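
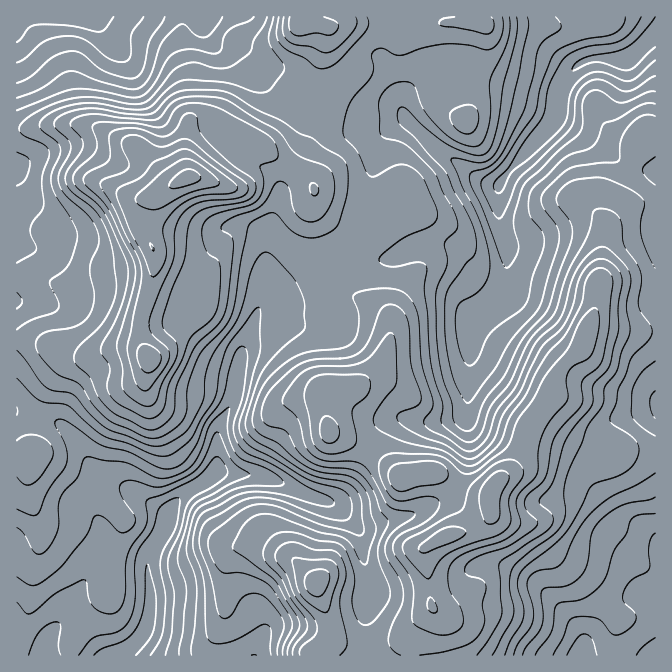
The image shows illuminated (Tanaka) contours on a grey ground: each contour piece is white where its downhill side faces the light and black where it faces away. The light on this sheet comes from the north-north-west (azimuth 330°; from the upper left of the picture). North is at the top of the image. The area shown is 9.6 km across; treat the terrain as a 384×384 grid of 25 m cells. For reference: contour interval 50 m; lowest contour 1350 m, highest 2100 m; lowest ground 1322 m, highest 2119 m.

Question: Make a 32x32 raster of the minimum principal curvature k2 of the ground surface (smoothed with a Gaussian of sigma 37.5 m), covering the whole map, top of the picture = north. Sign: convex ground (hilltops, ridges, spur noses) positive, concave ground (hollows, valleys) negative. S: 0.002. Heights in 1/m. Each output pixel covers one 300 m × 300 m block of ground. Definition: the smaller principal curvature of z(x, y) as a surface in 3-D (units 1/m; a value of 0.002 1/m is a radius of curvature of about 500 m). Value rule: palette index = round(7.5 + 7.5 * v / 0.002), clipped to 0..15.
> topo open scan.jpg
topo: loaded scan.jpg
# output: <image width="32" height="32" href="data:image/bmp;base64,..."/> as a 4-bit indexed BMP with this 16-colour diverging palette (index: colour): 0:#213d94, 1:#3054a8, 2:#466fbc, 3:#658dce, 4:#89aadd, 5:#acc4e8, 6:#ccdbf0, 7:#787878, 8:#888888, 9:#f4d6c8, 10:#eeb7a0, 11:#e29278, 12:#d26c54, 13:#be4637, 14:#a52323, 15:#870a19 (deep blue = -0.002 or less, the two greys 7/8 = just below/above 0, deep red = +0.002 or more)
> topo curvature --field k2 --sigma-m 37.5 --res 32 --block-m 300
<image width="32" height="32" href="data:image/bmp;base64,Qk12AgAAAAAAAHYAAAAoAAAAIAAAACAAAAABAAQAAAAAAAACAAATCwAAEwsAABAAAAAAAAAAlD0hAKhUMAC8b0YAzo1lAN2qiQDoxKwA8NvMAHh4eACIiIgAyNb0AKC37gB4kuIAVGzSADdGvgAjI6UAGQqHAHOXUUaHZiaoZnhmd2VmKHZ1ZogGd4cyFWVneIiHdUeHd1eYBXeHNHZFVpd3h0V2dndmiAVWZTW5U0VmaWNIh2Z4dXYHV3VnaXBnZCNFWHd4eHZmEmqGWXdgiodlZ1R3dmd3aYBZeHZ2IyJYV5aXVWWGZncwGHmXMSVTE1hSRmZXh2ZkRgBDAAM1mWQ4dlVnd5h1VWiREiaJVGiZF3d1aIiZU1Vmcxh2e3VlVhRGZmeHZCV3mIMJlVl1UyMViHY0ZlVXiId3BZZmVlaGFnd4hmZoZXd1VyGHmYhohjVWh0RmaHdVqFZAZohmd3ZGV4aIVnl3Z4ZVQWVERXd2R1eWh1d4ZmdUaIF3ZmWIdkdkZphmRGZGdWmDR3d2h3VUdVZnVXd3ZGVXdFd3d3ZldkZXmXV3Z2NnRoRnd2ZXh2g3VnlmZmY1h2V1VmZnZVV3JlZVV3dkSGVUI0aHZ3d3hSdlZ3Z0RFh2RFUmiFZ4iIQniHd4VHh3aIeINIlleYdRCYmId1R3U0aXQUZ4dXiDBgJ4dUVjI1l0ZEaWVWZnAYlgN1Z5Z4d4YmZndGdnYjipZgNWemZnZSeohUV3dmOHiGhBl0hmVFVGRVRndndld3Z3UJk2Z4dkVodXVEVXZ2ZmZ3IBFmeIRmdkZkZYZGdmZ3VmRDF3VFhWc3Y5l5ZXeHqEd3mV"/>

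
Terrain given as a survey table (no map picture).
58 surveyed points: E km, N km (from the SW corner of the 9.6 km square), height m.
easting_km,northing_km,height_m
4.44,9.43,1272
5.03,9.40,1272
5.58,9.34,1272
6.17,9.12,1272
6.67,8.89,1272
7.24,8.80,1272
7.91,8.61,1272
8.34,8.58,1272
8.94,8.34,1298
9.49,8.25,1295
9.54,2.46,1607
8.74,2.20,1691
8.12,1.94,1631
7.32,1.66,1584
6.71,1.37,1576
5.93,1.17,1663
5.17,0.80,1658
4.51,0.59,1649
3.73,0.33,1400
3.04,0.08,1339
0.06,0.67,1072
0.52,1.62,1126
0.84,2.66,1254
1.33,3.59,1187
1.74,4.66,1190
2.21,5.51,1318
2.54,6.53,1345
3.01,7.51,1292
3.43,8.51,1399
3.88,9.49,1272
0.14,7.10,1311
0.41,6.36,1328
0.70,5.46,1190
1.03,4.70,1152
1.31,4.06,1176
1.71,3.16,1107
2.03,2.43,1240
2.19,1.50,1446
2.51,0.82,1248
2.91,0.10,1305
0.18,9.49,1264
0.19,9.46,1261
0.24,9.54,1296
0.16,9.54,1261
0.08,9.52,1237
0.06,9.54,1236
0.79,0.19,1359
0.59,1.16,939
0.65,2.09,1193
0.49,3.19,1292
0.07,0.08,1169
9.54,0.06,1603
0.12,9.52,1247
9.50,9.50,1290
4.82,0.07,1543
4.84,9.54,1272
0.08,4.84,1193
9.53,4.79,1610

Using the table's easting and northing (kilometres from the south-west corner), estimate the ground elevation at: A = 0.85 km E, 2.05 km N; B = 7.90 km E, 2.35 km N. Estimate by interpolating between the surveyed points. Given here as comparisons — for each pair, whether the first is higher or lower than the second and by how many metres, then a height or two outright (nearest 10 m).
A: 380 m lower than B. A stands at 1220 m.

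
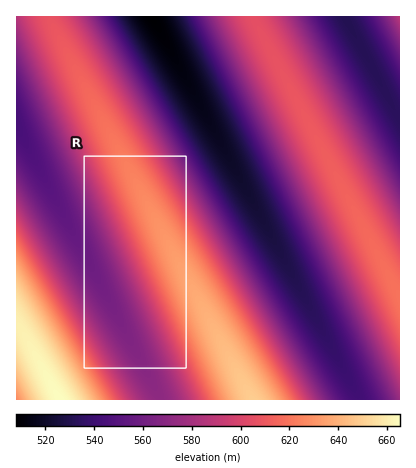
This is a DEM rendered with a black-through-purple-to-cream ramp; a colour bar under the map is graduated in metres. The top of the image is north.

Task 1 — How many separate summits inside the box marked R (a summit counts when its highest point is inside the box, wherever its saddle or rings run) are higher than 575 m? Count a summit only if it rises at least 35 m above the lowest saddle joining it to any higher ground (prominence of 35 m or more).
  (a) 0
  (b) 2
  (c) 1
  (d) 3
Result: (a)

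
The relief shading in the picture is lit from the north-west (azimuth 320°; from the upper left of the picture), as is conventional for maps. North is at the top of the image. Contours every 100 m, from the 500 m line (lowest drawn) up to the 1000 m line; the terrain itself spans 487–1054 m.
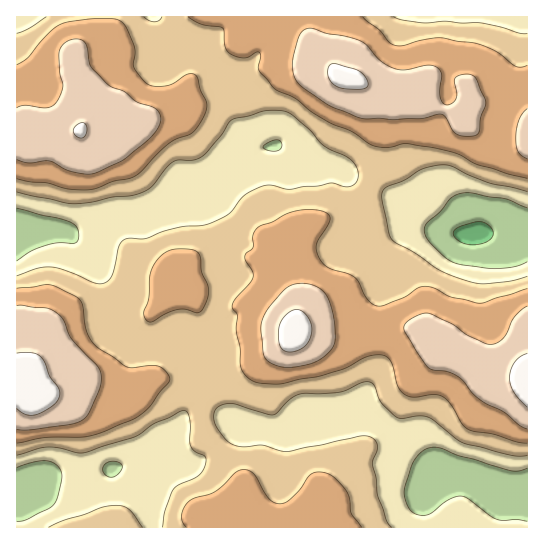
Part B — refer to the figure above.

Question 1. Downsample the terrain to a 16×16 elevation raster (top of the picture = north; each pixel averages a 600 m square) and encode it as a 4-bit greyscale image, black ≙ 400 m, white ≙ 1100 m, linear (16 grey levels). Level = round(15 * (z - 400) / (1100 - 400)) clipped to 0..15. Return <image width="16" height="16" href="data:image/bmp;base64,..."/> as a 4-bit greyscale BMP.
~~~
<image width="16" height="16" href="data:image/bmp;base64,Qk32AAAAAAAAAHYAAAAoAAAAEAAAABAAAAABAAQAAAAAAIAAAAATCwAAEwsAABAAAAAAAAAAAAAAABEREQAiIiIAMzMzAERERABVVVUAZmZmAHd3dwCIiIgAmZmZAKqqqgC7u7sAzMzMAN3d3QDu7u4A////AEZ3aZmalkVUNFVniYmGQzN3dlZ3Z3ZVZ8upd2ZlZnir7bmYeIh3mr3cmIiKy5m7vLqIiIrcqrurmHiZibuYiHhVZ4mJmYdkM0RWZniZh1MjeIdlV3d2ZVa7yoZVVnh3mszMqXVXmqq6q8uZiJvMy7qbqYiJrNuqqXmoeJmrqIh3"/>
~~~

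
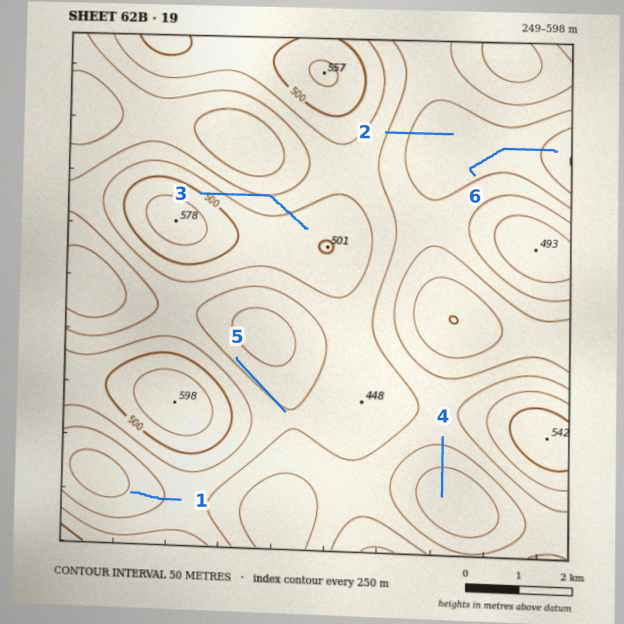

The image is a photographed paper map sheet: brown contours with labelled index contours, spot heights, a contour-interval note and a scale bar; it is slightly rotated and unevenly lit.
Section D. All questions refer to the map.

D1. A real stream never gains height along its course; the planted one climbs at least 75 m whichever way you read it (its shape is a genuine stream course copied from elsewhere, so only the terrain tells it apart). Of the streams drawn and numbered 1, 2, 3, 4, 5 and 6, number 3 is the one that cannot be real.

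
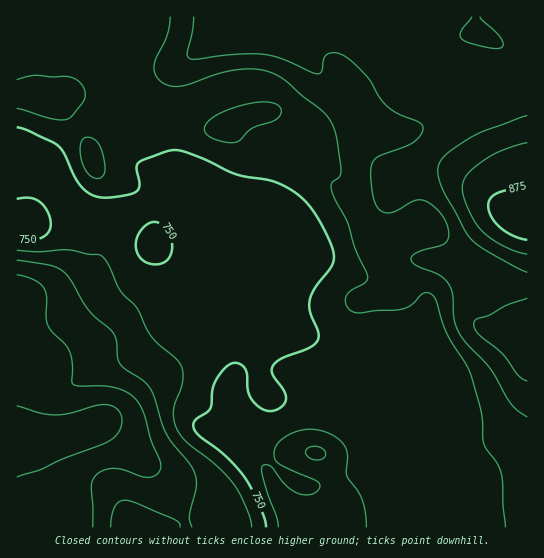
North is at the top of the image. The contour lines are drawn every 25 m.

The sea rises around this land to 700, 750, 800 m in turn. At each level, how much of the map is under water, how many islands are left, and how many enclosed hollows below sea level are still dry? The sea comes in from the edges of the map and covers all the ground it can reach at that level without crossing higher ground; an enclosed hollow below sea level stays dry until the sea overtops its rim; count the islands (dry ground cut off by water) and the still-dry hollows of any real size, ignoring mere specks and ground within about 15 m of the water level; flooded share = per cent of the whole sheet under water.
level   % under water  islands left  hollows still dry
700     12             0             0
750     35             0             0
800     81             0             0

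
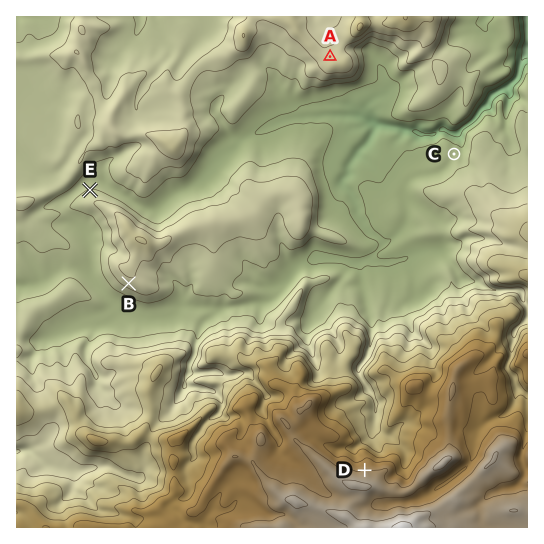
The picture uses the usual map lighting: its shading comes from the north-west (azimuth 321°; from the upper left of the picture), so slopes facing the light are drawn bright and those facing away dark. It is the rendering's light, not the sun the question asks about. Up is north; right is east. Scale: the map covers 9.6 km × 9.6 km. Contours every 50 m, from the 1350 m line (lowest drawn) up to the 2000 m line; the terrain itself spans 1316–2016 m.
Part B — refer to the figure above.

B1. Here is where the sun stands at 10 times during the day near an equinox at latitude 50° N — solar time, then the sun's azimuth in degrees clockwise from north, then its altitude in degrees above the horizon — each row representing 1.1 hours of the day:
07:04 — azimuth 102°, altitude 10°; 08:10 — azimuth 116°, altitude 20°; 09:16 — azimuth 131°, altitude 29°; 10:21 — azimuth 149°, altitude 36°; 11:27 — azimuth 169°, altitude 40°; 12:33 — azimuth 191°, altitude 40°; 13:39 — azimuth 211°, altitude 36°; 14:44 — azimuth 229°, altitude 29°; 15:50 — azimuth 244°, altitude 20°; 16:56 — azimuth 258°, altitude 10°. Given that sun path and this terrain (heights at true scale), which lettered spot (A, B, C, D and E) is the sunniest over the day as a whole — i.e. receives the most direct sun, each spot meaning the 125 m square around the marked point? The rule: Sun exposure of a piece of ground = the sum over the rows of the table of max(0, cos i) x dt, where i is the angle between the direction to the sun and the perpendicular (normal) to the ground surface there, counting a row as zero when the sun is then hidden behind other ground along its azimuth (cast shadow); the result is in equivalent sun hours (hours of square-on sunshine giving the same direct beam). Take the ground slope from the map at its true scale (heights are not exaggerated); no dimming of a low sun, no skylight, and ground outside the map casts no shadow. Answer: B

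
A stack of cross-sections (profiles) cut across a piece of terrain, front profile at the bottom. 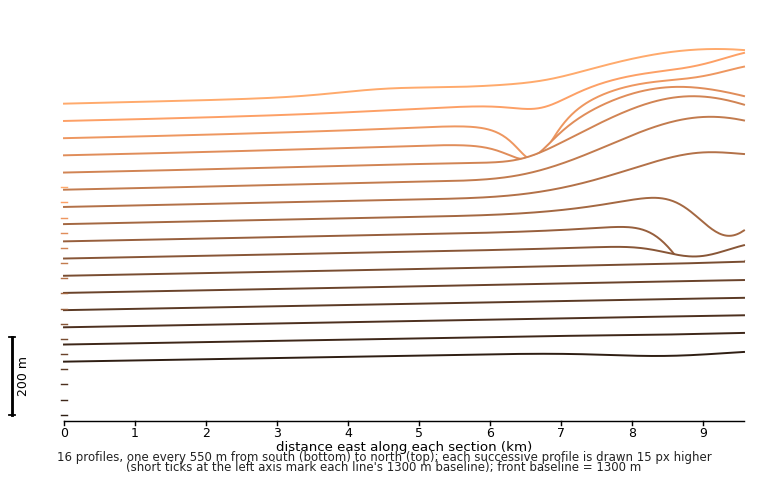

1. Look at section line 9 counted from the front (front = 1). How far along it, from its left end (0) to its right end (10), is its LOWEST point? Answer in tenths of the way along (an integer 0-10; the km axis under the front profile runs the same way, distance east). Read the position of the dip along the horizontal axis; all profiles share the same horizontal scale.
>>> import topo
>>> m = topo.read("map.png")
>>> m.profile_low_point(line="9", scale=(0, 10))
10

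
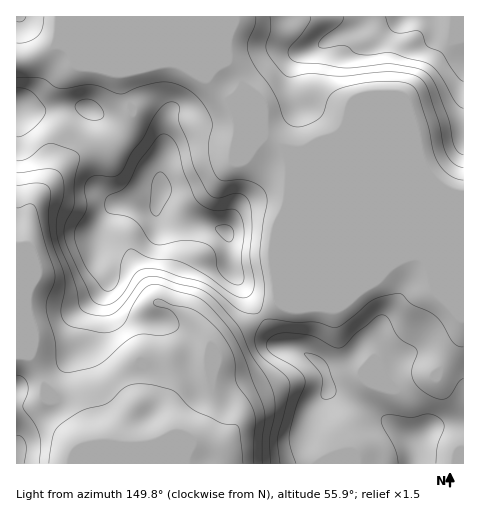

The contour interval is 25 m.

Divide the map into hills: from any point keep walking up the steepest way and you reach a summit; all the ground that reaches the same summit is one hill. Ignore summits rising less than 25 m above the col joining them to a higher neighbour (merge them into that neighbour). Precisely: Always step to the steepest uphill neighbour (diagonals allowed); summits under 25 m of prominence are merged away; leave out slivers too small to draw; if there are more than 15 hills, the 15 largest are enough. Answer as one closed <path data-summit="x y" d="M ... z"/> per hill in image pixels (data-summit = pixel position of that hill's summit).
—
<path data-summit="227 232" d="M70 48l-4 0 4 4 51 22 2 17 10 19 0 13-5 9-18 16-5 2-18 0-19 12-34 40-4 8-2 34-12 29 0 81 12 2 3 2 14 30 11 12 10 4 8 9 11 33 27 11 10 7 58 0 11-24 11-10 10-21 1-62 21-15 29-16 18-15 5-23 0-71 3-17 0-30-3-9-7-7-17-10-20-48-7 10-8 3-7-5-14-16-28-15-35-14z"/><path data-summit="411 442" d="M340 147l-32 0-7 3-17 0 5 10 0 30-3 17 0 71-3 16-2 7-10 9-58 37-1 62-10 21-11 10-10 24 283-1 0-268-22-5z"/><path data-summit="405 17" d="M463 16l-403 0-1 17-3 12 15 4 72 0 7 2 28 12 28 15 5 7 16 14 8-3 7-10 20 48 23 15 16 1 7-3 32 0 102 43 14 4 7 0z"/><path data-summit="18 108" d="M60 45l-7 1-19 12-18 4 1 211 11-29 2-34 6-11 23-28 15-14 13-7 18 0 5-2 18-16 5-9 0-13-10-19-2-17-48-21z"/><path data-summit="18 447" d="M20 354l-4 1 0 108 104 1-5-6-30-12-6-23-5-10-8-9-10-4-11-12-14-30-3-2z"/><path data-summit="19 17" d="M59 16l-43 1 1 45 17-4 22-13 3-12z"/>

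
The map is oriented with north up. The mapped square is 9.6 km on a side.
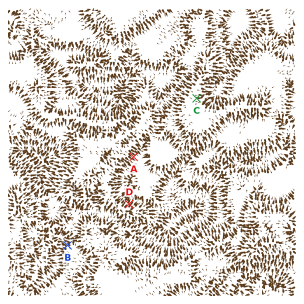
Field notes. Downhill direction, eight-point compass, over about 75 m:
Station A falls SE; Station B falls NW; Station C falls E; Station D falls NE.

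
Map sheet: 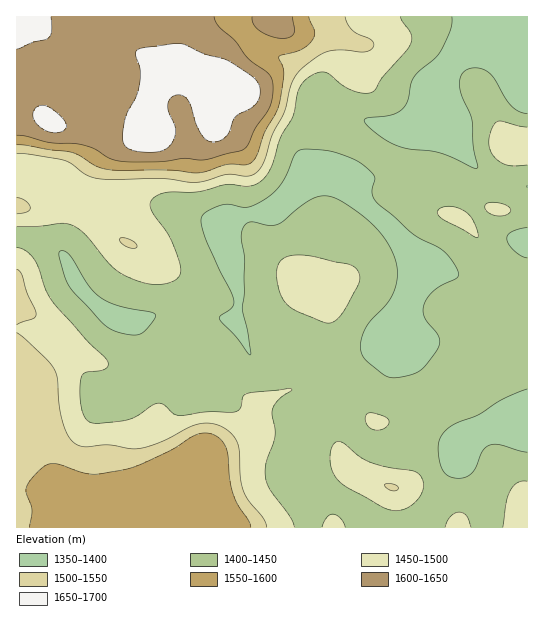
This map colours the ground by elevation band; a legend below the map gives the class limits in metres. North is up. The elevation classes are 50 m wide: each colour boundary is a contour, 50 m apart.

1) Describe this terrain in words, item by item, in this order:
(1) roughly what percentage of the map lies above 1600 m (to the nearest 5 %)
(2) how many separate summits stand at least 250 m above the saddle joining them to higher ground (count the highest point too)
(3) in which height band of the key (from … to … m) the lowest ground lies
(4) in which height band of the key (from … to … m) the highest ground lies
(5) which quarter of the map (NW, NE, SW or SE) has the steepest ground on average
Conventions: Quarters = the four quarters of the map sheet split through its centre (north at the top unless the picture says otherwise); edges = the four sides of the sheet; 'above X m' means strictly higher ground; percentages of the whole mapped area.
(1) Roughly 15 % of the ground is higher than 1600 m.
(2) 1 summit rises at least 250 m above its surroundings.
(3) Between 1350 and 1400 m: that is the band holding the lowest ground.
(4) The highest ground lies in the 1650–1700 m band.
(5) The steepest ground, on average, is in the north-west quarter.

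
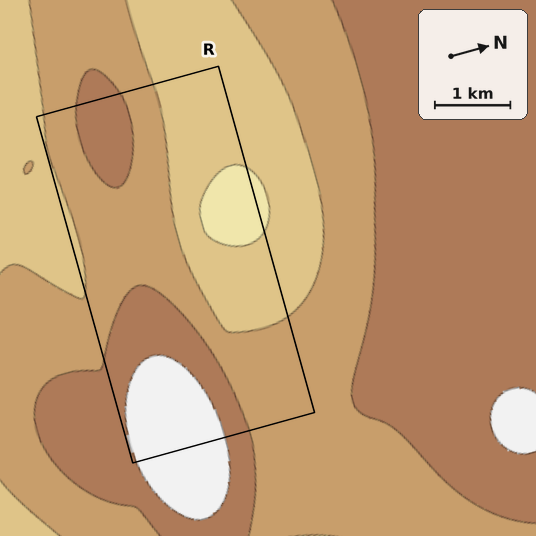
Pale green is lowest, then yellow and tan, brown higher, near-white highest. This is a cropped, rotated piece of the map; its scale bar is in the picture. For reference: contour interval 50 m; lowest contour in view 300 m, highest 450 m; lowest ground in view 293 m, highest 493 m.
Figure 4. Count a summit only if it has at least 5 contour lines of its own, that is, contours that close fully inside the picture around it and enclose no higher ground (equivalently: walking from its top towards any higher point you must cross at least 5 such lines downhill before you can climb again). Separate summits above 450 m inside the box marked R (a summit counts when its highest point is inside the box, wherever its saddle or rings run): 0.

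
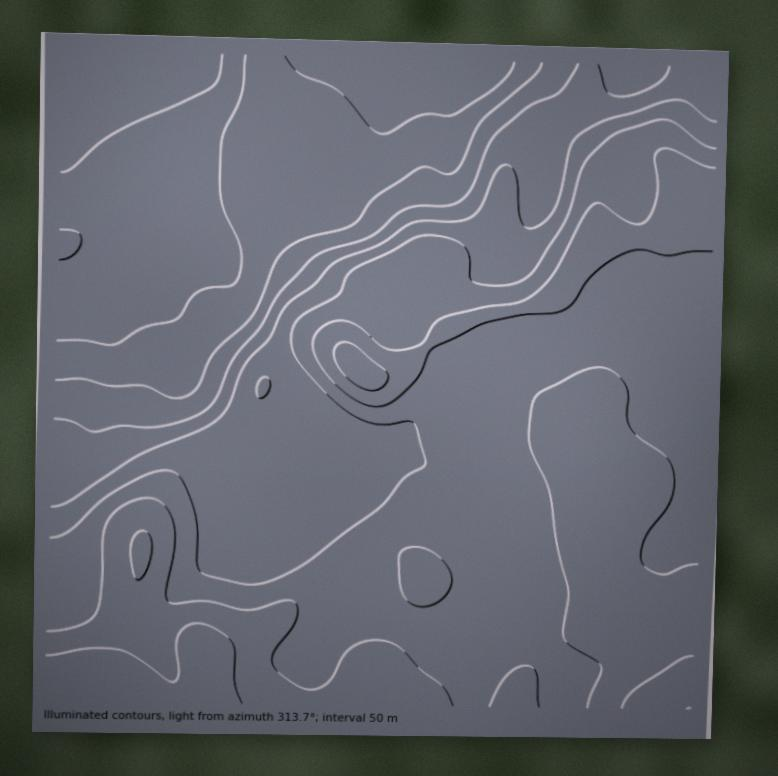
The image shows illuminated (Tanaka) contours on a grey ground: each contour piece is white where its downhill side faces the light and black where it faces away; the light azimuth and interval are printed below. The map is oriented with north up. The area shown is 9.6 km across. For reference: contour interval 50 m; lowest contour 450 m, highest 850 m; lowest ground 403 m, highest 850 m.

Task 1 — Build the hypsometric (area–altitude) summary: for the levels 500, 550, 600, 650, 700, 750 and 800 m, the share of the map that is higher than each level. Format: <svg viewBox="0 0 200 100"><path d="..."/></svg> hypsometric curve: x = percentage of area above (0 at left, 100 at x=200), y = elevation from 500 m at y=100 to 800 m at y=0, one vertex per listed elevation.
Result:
<svg viewBox="0 0 200 100"><path d="M174 100l-20-17-9-16-11-17-25-17-63-16-39-17"/></svg>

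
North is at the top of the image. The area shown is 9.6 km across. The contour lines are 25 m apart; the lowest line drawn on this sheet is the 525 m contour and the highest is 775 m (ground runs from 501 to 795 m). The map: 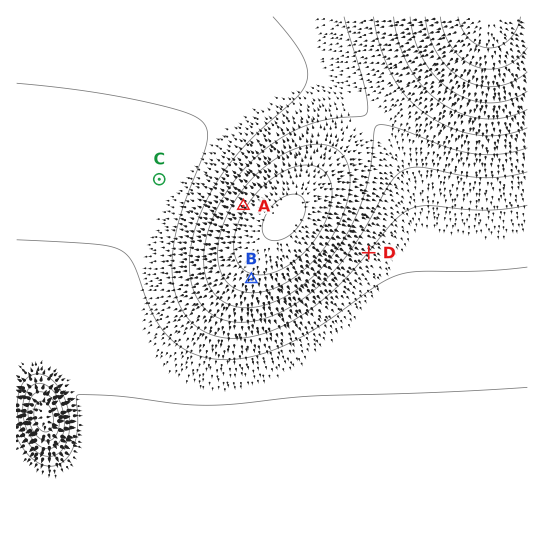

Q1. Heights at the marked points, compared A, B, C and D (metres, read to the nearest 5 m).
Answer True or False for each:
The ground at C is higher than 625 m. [False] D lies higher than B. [False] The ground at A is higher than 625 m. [True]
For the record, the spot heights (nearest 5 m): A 670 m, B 670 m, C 565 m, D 575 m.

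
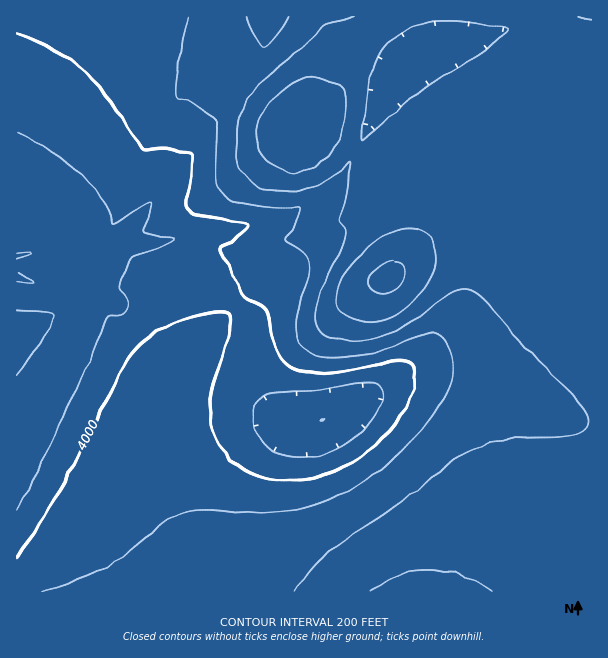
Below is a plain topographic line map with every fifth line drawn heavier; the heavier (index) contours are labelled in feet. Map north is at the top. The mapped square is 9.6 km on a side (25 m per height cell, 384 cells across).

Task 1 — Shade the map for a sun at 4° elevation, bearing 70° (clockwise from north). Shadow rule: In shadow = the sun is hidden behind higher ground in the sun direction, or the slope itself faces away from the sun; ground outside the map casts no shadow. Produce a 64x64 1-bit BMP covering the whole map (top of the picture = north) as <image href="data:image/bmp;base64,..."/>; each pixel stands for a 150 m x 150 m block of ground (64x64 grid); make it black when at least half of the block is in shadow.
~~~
<image width="64" height="64" href="data:image/bmp;base64,Qk0+AgAAAAAAAD4AAAAoAAAAQAAAAEAAAAABAAEAAAAAAAACAAATCwAAEwsAAAIAAAAAAAAA////AAAAAAAAAAAAAAAAAAAAAAAAAAAAAAAAAAAAAAAAAAAAAAAAAIAAAAAAAAAAgAAAAAAAAADAAAAAAAAAAOAAAAAAAAAA4AAAAAAAAADwAAAAAAAAAPAAAAAAAAAA+AAAAAAAAAD4AAAAAAAAAPwAAAAAAAAA/AAAAAAAAAD+AAAAAAAAAP4AAAA/wAAAfwAAAH/wAAA/AAAAf/gAAD+AAAB/+AAAH4AAAH/8AAAfwAAAP/4AAA/AADwP/gAAD+AB/4P/AAAH4Af/4P+AAAfwD//wP4AAA/Af//gPgAAD8D///AfAAAHwH//8AYAAAOAP//4AAAAA3Af//gAAAAD8A//+AAAAAPwB//4AAAAH/AD//gAAAH84AH/+AAAA/jgAP/4AAAAAGAAP/gAAAP8AAAf+AAAA//8AAf4AAAB///gAPAAAAD///5+AAAAAf/////AAAAB////9+AAAAD////x8AAAAH////D4AAAAH///8DAAAAAP///wAAAAAAP///gAAAAAAP//+AAAAAAAP//wAAAAAAAH//AAAAAAAAP/4AAAAAAAAP/gAAAAAAAAP/AAAAAAAAIP4AAAAAAAAAPgAAAAAAAAAcAAAAAAAAAAwAAAAAAAAAAAAAAAAAAAAAAAAAAAAAAAAAAAAAAAAAAAAAMAAAAAADAAA/AAAAAAHgAB/AA=="/>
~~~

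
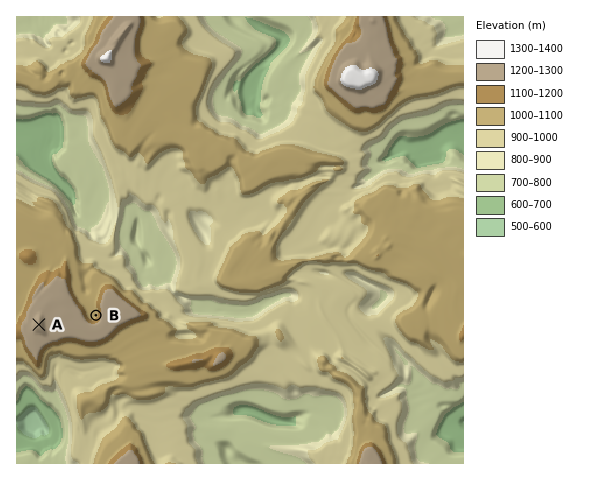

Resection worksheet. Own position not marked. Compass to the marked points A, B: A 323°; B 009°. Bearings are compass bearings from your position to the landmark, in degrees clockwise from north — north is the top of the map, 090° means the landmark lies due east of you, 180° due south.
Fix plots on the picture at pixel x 85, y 386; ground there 940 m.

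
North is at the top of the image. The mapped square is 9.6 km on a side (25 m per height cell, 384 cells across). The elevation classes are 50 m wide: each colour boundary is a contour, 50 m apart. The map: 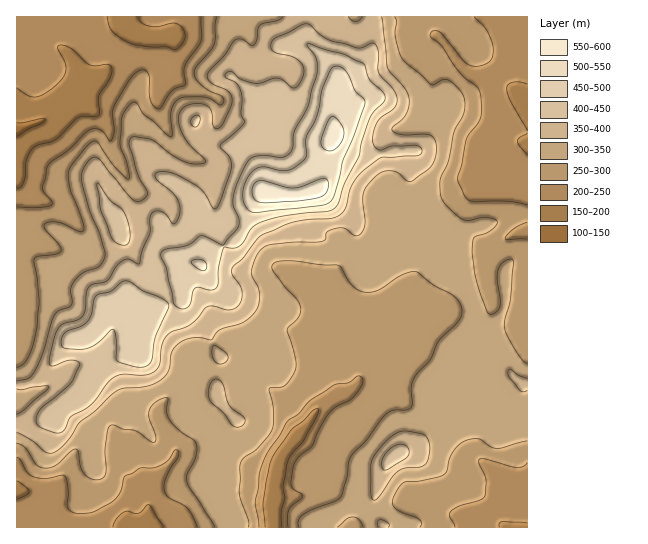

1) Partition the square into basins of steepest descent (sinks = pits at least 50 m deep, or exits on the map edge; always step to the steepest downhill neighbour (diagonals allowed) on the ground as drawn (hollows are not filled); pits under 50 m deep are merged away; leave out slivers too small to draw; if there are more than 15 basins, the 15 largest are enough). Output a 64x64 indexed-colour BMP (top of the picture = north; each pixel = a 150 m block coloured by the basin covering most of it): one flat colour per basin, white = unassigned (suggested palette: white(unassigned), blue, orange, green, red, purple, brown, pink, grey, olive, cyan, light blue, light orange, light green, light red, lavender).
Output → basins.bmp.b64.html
<image width="64" height="64" href="data:image/bmp;base64,Qk12CAAAAAAAAHYAAAAoAAAAQAAAAEAAAAABAAQAAAAAAAAIAAATCwAAEwsAABAAAAAAAAAA////ALR3HwAOf/8ALKAsACgn1gC9Z5QAS1aMAMJ34wB/f38AIr28AM++FwDox64AeLv/AIrfmACWmP8A1bDFAGZmZmZkRERERERERERCIiIiIiIiIiIiVVVVVVVVVVVVZmZmZmREREREREREREIiIiIiIiIiIiVVVVVVVVVVVVVmZmZmZEREREREREREIiIiIiIiIiIiJVVVVVVVVVVVVWZmZmZkREREREREREIiIiIiIiIiIiIlVVVVVVVVVVVVZmZmZmREREREREREQiIiIiIiIiIiIiVVVVVVVVVVVVVmZmZmZEREREREREQiIiIiIiIiIiIiJVVVVVVVVVVVVWZmZmZmRERERERERCIiIiIiIiIiIiIiVVVVVVVVVVVVZmZmZmZEREREREREQiIiIiIiIiIiIiJVVVVVVVVVVVVmZmZmZkRERERERERCIiIiIiIiIiIiIiVVVVVVVVVVVWZmZmZkREREREREREIiIiIiIiIiIiIiIlVVVVVVVVVVZmZmZmRERERERERERCIiIiIiIiIiIiIiIlVVVVVVVVVmZmZmZEREREREREREIiIiIiIiIiIiIiIiJVVVVVVVVWZmZmZERERERERERERCIiIiIiIiIiIiIiIiVVVVVVNVERZkREREREREREREREIiIiIiIiIiIiIiIiIiIiJVM0QRERREREREREREREREQiIiIiIiIiIiIiIiIiIiMzMzRBEREUREREREREREREQiIiIiIiIiIiIiIiIiIiMzMzNEEREREUREREREREREQiIiIiIiIiIiIiIiIiIjMzMzMzQRERERFERERERERERCIiIiIiIiIiIiIiIiIiMzMzMzNBERERERREREREREREIiIiIiIiIiIiIiIiIiIzMzMzMzEREREREUREREREREQiIiIiIiIiIiIiIiIiIjMzMzMzMRERERERFERERERERCIiIiIiIiIiIiIiIiIiIzMzMzMxERERERERFEREREREIiIiIiIiIiIiIiIiIiIiMzMzMzERERERERERFEREREQiIiIiIiIiIiIiIiIiIiIzMzMzMREREREREREUREREQiIiIiIiIiIiIiIiIiIiIiMzMzMxERERERERERRERERCIiIiIiIiIiIiIiIiIiIiIzMzMzERERERERERFERERCIiIiIiIiIiIiIiIiIiIiIiMzMzMREREREREREURERCIiIiIiIiIiIiIiIiIiIiIiIzMzMxEREREREREREURCIiIiIiIiIiIiIiIiIiIiIiIjMzMzEREREREREREREUIiIiIiIiIiIiIiIiIiIiIiIiMzMzMREREREREREREREiIiIiIiIiIiIiIiIiIiIiIiIzMzMxERERERERERERESIiIiIiIiIiIiIiIiIiIiIiIzMzMzERERERERERERERIiIiIiIiIiIiIiIiIiIiIiIzMzMzMREREREREREREREiIiIiIiIiIiIiIiIiIiIiIzMzMzMxERERERERERERERESIiIiIiIiIiIiIiIiIiIzMzMzMzEREREREREREREREREiIiIiIiIiIiIiIiIiIjMzMzMzMREREREREREREREREREiIiIiIiIiIiIiIiIjMzMzMzMxERERERERERERERERERIiIiIiIiIiIiIiIjMzMzMzMzERERERERERERERERERESIiIiIiIiIiIiIjMzMzMzMzMRERERERERERERERERERIiIiIiIiIiIiIiMzMzMzMzMxEREREREREREREREREREiIiIiIiIiIiIiMzMzMzMzMzERERERERERERERERERERIiIiIiJEREQiQzMzMzMzMzMRERERERERERERERERERESIiIiJERERERDMzMzMzMzMxERERERERERERERERERERERERFEREREREMzMzMzMzMzERERERERERERERERERERERERERREREREQzMzMzMzMzMRERERERERERERERERERERERERFERERERDMzMzMzMzMxEREREREREREREREREREREREREUREREREMzMzMzMzMzERERERERERERERERERERERERERREREREQzMzMzMzMzMRERERERERERERERERERERERERFEMzMzMzMzMzMzMzMxERERERERERERERERERERERERERMzMzMzMzMzMzMzMzEREREREREREREREREREREREREREzMzMzMzMzMzMzMzMRERERERERERERERERERERERERETMzMzMzMzMzMzMzMxERERERERERERERERERERERERERMzMzMzMzMzMzMzMzEREREREREREREREREREREREREREzMzMzMzMzMzMzMzMRERERERERERERERERERERERERETMzMzMzMzMzMzMzMxERERERERERERERERERERERERERMzMzMzMzMzMzMzMzEREREREREREREREREREREREREREzMzMzMzMzMzMzMzMREREREREREREREREREREREREREREzMzMzMzMzMzMzMxERERERERERERERERERERERERERERMzMzMzMzMzMzMzERERERERERERERERERERERERERERETMzMzMzMzMzMzMRERERERERERERERERERERERERERERMzMzMzMzMzMzMxERERERERERERERERERERERERERERETMzMzMzMzMzMzERERERERERERERERERERERERERERERMzMzMzMzMzMzMREREREREREREREREREREREREREREREzMzMzMzMzMzMxERERERERERERERERERERERERERERETMzMzMzMzMzMz"/>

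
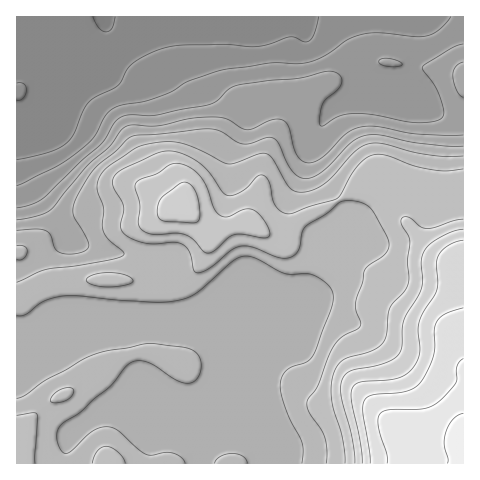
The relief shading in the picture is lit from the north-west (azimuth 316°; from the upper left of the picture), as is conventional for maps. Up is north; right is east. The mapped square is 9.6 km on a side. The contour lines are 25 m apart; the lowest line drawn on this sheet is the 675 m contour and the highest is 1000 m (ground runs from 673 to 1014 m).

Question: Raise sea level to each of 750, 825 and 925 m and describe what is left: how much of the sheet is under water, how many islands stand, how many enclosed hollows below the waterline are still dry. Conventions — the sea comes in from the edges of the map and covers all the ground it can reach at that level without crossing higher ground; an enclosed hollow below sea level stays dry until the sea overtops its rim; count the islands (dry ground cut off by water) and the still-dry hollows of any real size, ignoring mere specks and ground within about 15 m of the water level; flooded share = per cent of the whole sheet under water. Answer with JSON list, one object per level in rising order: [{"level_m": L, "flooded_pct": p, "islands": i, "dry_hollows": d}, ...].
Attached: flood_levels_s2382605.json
[{"level_m": 750, "flooded_pct": 22, "islands": 0, "dry_hollows": 0}, {"level_m": 825, "flooded_pct": 56, "islands": 0, "dry_hollows": 0}, {"level_m": 925, "flooded_pct": 93, "islands": 0, "dry_hollows": 0}]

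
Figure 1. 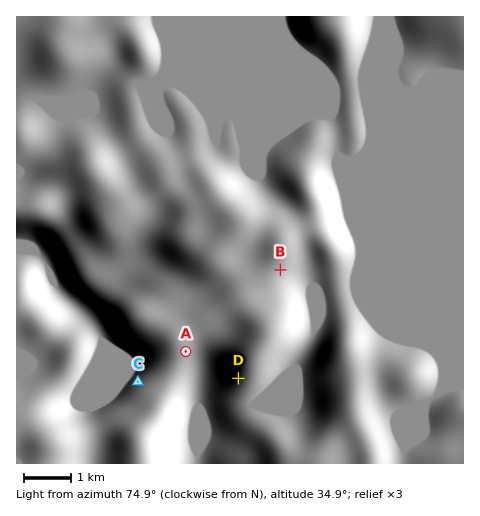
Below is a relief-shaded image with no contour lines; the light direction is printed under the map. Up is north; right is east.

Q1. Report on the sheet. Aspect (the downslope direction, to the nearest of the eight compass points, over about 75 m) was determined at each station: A SE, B SE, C NW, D SW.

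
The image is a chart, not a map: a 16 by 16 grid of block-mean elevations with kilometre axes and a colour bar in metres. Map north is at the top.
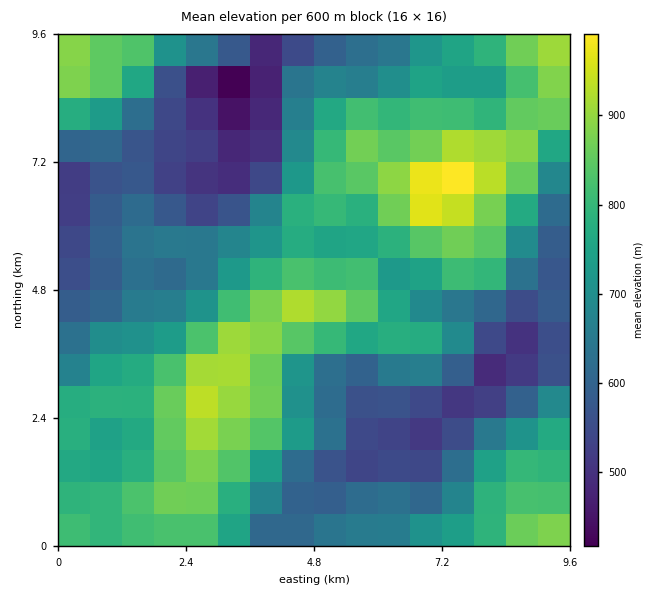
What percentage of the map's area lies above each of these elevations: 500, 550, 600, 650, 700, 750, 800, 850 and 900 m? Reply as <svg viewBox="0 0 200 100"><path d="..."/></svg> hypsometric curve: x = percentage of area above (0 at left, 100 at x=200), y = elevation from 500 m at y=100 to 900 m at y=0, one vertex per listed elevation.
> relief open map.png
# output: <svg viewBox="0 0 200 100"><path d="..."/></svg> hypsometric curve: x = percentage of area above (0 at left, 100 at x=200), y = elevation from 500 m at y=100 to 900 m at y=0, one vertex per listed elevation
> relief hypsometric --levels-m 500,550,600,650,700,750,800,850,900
<svg viewBox="0 0 200 100"><path d="M192 100l-20-12-21-13-23-13-18-12-19-12-29-13-26-13-23-12"/></svg>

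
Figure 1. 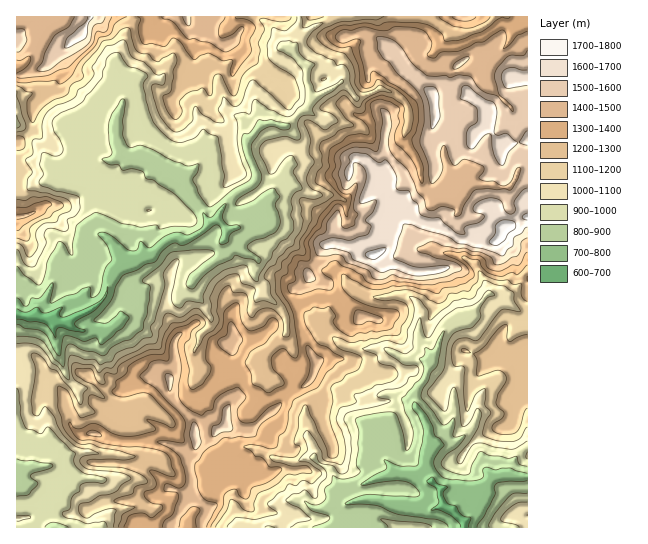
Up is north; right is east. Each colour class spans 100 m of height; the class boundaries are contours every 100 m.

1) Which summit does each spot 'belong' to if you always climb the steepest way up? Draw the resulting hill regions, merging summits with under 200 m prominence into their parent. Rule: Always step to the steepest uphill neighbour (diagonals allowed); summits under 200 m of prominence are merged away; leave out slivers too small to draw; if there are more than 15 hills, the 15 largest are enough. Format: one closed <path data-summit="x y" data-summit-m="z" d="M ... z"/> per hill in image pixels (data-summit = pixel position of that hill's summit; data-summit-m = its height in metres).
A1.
<path data-summit="506 227" data-summit-m="1768" d="M527 16l-228 0 0 9-12 24 4 2 16 15 0 16 2 5 2 15-4 7-5 2-13 14-6 2-12-4-6 1-4 1-15 18-35 5-18 23-16 6-10-1-24-16-10 0-11-5-8 5-20-3-7 6 6 19-1 23 4 10 0 14 4 5-6 1-11 14 8 29-2 9-6 9 1-3-4-8-10-13-12 0-3 3-10 24-10 16 18 6 4 29 6 16 6 15 9 8 13 0 9-7-1-12 4-15 0-24 12-6 6-6 0-10 26-21 7-1 19 5 8 0 4-4-6 10 5 17 15 18 10-6 2-9-7-15-9-10-3-11 11-13 21-15-1-13 2-2 17 13 17 9-3 8 0 10 7 8 0 6-6 5-5 16 25 25 5-2 5-4-2-16 17-4 44 34 17 2 20-1 23 12 11-3 12 6-2 12-12 19-1 10-23-11-17 4-15 0-5-2-23-3-21 8-5 6-1 11 4 20-7 2-9 8-2 14-16-2-24-12-12 0-11 4-7 7-7 13-1 15 19 13 5 19 5 5-4 3 1 2 225 0 1-6-11-11-10-6-3-8 2-9 35-1 9-3 7-7 12-2 23 2z"/><path data-summit="226 426" data-summit-m="1553" d="M225 239l-2 2 1 13-21 15-11 13 3 11 9 10 7 15-2 9-7 6-7-3-15-23-1-9 2-6-8 0-19-5-9 2-24 20-1 12-10 8-7 2 0 24-4 15 1 12-9 7-13 0-9-8-12-31-4-29-2-2-35-4 0 158 15-6 23-2 11-8 16-5 38 3 2 2-1 17-3 5-4 0 19 15 3 11-4 3-20 4-6 6-3 10 135 0 4-5-5-5-5-19-19-13 1-15 7-13 7-7 11-4 12 0 24 12 16 2 2-14 9-8 7-2-4-20 1-11 5-6 21-8 23 3 5 2 15 0 17-4 23 11 1-10 12-19 2-12-4-3-8-3-11 3-23-12-20 1-17-2-44-34-16 3 1 17-5 4-5 2-25-25 5-16 6-5 0-6-7-8 0-10 3-8-17-9z"/><path data-summit="81 34" data-summit-m="1653" d="M131 16l-115 1 1 144 10-1 20 4 18 12 5 0 24-19 20 3 8-5 11 5 10 0 27 17 17-4 14-11 7-13-5-24-10-21-14-4-20-20-14-4-14 5-7 9-1 5-2-4-6-28 6-13 4-16 7-12z"/><path data-summit="187 17" data-summit-m="1520" d="M262 16l-129 0-1 6-7 12-4 16-6 13 8 31 4-8 11-9 7-1 14 4 20 20 16 6 8 19 0 6 6 18 13-4 24-2 14-17-1-16-6-13 0-15 3-5 19-19 1-5 7-6-3-8-8-12-9-8z"/><path data-summit="18 217" data-summit-m="1413" d="M27 160l-11 2 0 152 5 2 13 0 2-2 22-42 12 0 15 22 6-11 0-5-8-29 11-14 6-1-4-5 0-14-4-10 1-23-6-19-14 12-8 1-18-12z"/><path data-summit="527 515" data-summit-m="1100" d="M511 475l-18 2-7 7-9 3-35 1-2 9 3 8 10 6 11 11 1 6 62 0 1-50z"/>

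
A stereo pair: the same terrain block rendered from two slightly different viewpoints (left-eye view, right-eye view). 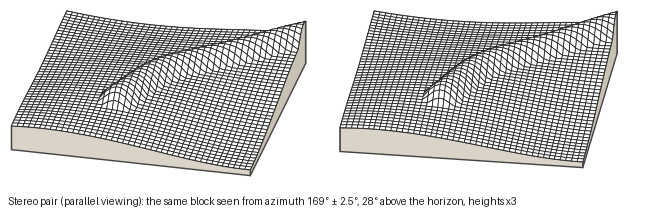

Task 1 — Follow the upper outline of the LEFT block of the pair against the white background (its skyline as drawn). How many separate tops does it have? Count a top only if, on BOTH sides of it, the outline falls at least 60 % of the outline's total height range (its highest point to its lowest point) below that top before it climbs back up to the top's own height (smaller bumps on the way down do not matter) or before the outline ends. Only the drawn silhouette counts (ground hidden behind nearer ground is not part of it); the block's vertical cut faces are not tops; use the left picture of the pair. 0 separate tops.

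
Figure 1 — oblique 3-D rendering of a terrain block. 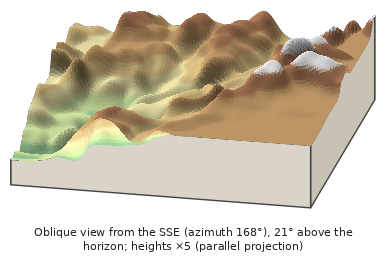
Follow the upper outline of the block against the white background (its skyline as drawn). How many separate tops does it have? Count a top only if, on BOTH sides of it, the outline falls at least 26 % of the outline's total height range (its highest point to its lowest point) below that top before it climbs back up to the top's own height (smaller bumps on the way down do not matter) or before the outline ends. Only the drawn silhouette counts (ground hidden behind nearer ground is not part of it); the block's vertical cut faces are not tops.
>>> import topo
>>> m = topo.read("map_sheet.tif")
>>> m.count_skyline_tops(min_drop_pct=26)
0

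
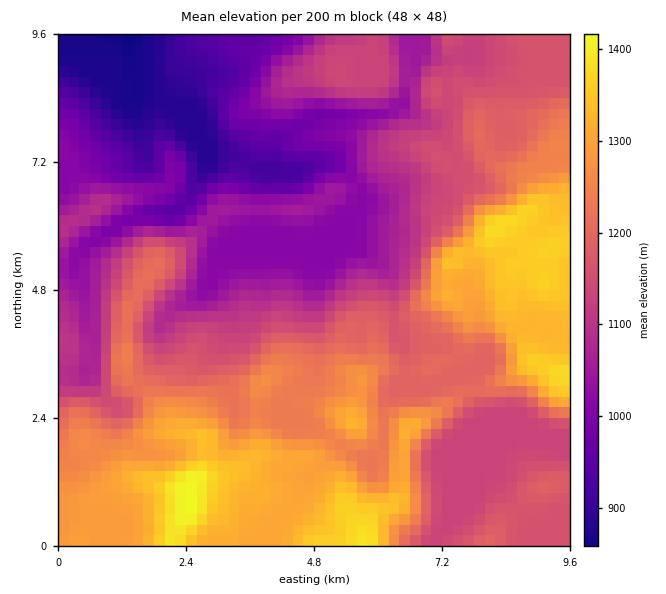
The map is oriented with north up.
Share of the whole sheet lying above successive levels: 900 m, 95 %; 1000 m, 86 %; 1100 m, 66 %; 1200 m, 37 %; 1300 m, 17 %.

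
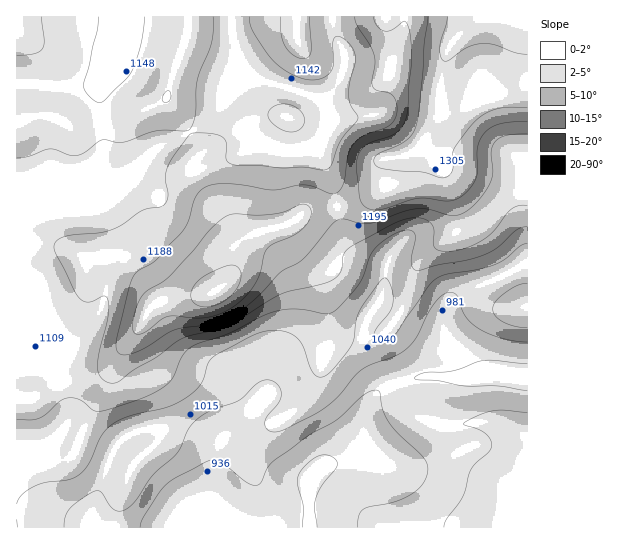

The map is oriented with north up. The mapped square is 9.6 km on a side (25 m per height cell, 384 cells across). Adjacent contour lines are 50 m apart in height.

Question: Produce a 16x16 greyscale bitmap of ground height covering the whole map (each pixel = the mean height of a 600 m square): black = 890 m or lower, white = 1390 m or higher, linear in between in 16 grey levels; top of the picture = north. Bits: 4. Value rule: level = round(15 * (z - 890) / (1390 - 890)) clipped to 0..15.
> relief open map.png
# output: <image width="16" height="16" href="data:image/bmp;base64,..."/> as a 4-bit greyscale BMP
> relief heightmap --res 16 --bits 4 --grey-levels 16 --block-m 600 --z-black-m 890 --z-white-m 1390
<image width="16" height="16" href="data:image/bmp;base64,Qk32AAAAAAAAAHYAAAAoAAAAEAAAABAAAAABAAQAAAAAAIAAAAATCwAAEwsAABAAAAAAAAAAAAAAABEREQAiIiIAMzMzAERERABVVVUAZmZmAHd3dwCIiIgAmZmZAKqqqgC7u7sAzMzMAN3d3QDu7u4A////AEMzEREQIjNFVUQxEhARI0RVVEMjIREjNGZlRDMzEjM0d3dlQ0QyIiJ3iYZURVQyIneKupZmVUNFd4m82ohlVEV4iZvLqYZnZXd4iru6mHmHd3eJqqmsu6iIh3iIiKzcqJiIiHeHis3KmIiYd3eJzd2YiJh3iIq+3aiIiXiZm77u"/>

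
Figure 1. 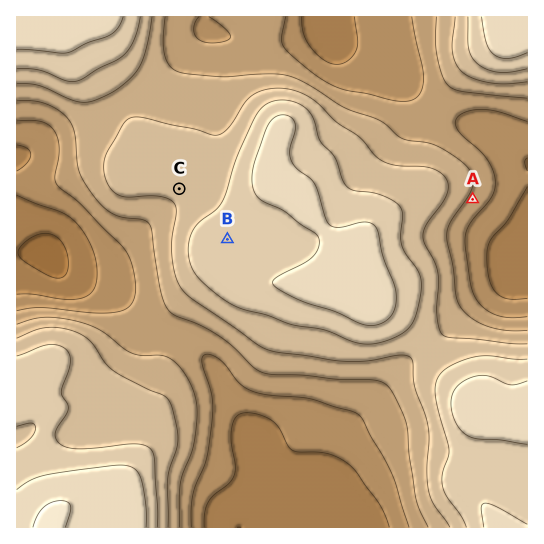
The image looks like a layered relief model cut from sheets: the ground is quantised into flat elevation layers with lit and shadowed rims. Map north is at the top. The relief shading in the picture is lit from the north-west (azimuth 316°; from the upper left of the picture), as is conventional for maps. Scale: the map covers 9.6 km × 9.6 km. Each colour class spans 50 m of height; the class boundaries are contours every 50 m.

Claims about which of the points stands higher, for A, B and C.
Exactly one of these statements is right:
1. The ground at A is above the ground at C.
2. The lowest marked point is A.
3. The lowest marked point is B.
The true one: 2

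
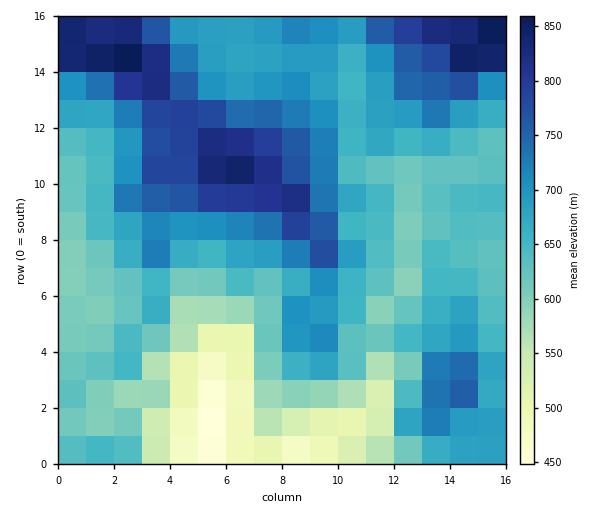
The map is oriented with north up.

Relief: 440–880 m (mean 670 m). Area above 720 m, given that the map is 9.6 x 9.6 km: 23.7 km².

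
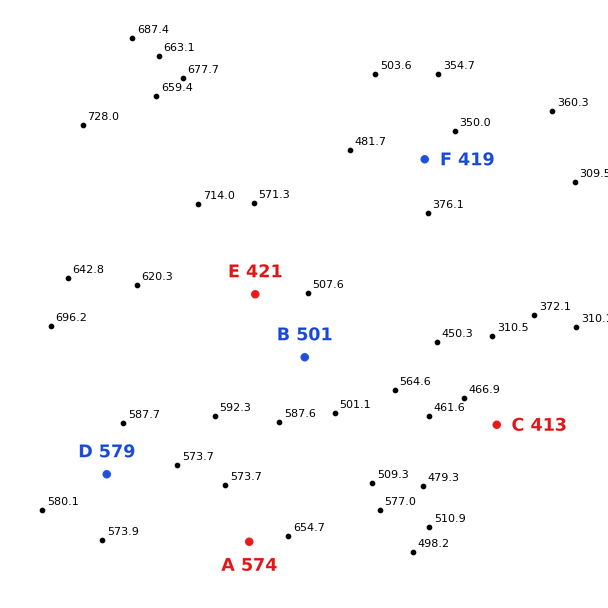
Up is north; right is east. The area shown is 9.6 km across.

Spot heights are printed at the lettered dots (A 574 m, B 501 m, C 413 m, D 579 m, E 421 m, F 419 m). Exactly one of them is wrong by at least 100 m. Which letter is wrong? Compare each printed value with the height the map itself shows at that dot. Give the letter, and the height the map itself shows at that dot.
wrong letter E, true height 546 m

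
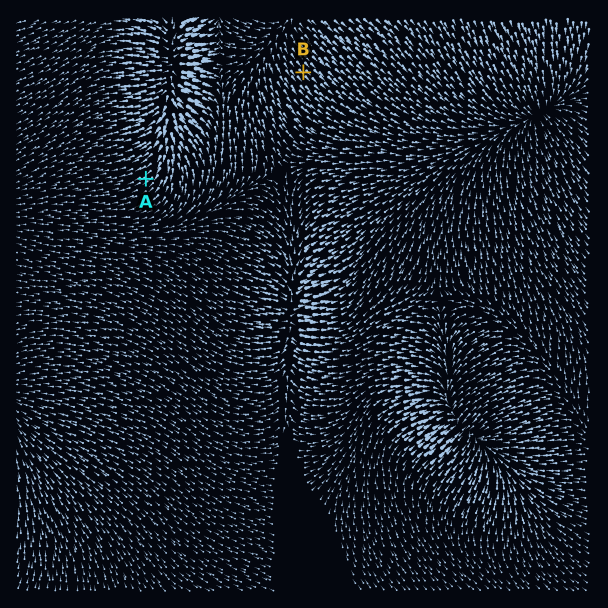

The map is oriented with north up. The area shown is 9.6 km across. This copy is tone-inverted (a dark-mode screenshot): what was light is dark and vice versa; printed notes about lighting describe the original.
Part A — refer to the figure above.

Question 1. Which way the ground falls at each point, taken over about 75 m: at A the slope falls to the SW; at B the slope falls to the SE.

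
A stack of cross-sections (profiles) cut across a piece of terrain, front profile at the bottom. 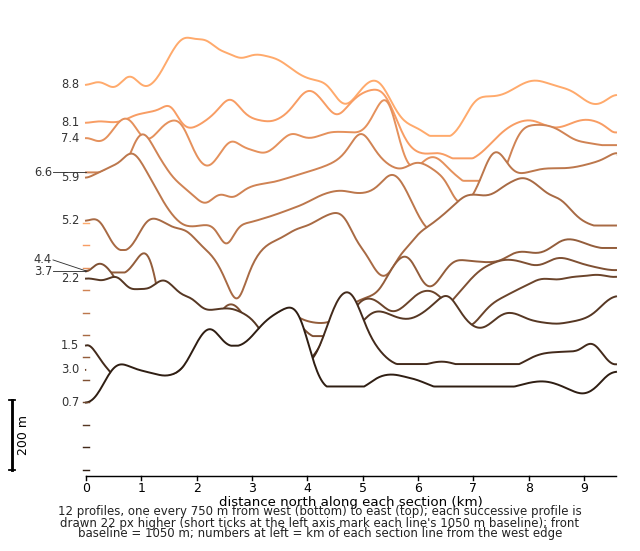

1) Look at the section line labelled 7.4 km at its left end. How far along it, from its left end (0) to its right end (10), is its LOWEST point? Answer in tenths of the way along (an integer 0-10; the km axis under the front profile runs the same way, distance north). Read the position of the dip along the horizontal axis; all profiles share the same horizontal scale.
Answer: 7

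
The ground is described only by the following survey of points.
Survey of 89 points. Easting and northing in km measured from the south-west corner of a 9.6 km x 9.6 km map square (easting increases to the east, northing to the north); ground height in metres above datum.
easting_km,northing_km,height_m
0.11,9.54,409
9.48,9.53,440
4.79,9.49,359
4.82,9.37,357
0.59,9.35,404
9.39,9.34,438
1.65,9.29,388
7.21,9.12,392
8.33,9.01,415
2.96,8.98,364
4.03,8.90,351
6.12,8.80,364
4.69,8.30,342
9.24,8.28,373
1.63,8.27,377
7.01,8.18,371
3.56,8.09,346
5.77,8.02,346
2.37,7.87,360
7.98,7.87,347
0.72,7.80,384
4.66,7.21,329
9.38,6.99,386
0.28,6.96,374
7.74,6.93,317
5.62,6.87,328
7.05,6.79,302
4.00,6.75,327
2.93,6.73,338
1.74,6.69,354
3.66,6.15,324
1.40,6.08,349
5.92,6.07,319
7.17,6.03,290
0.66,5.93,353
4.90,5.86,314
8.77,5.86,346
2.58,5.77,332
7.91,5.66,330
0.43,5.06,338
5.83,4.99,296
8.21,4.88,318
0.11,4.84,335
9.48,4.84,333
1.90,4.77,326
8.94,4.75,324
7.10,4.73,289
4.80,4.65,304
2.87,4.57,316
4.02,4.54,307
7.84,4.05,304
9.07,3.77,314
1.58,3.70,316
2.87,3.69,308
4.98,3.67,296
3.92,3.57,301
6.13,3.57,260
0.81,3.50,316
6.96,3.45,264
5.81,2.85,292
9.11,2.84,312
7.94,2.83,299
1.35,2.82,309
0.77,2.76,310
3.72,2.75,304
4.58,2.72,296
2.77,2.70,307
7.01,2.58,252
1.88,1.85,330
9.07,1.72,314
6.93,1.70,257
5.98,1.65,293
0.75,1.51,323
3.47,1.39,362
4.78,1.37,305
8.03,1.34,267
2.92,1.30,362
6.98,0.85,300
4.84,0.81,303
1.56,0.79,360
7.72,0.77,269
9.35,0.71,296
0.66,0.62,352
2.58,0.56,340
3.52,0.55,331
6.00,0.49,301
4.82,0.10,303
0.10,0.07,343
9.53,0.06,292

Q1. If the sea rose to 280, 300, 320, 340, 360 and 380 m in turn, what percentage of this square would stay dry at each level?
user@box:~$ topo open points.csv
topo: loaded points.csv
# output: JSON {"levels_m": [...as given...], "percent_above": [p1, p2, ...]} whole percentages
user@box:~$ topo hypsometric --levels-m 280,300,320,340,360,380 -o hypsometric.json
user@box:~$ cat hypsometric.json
{"levels_m": [280, 300, 320, 340, 360, 380], "percent_above": [92, 81, 54, 35, 18, 8]}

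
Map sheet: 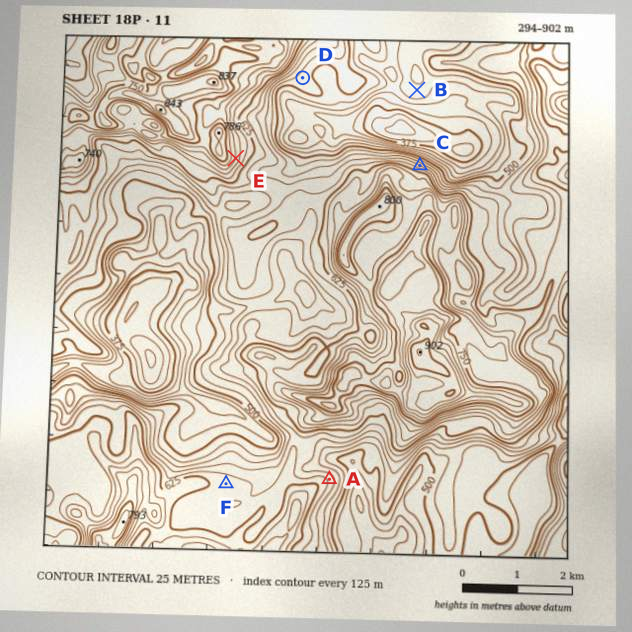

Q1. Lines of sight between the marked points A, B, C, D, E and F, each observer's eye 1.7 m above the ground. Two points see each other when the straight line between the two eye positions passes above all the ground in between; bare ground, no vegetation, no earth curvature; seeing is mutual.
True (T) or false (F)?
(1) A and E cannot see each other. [T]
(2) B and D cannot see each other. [T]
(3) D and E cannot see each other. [F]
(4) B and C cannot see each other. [F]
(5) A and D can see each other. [F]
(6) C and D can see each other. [T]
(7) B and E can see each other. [T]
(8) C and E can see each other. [F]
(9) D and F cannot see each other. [T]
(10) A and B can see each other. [F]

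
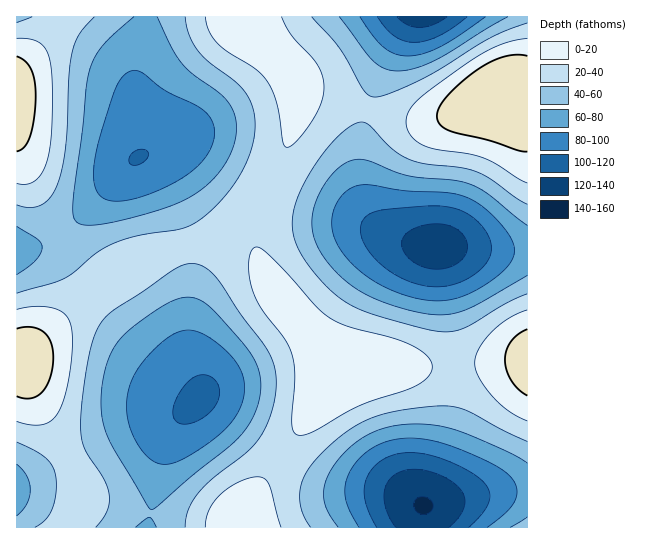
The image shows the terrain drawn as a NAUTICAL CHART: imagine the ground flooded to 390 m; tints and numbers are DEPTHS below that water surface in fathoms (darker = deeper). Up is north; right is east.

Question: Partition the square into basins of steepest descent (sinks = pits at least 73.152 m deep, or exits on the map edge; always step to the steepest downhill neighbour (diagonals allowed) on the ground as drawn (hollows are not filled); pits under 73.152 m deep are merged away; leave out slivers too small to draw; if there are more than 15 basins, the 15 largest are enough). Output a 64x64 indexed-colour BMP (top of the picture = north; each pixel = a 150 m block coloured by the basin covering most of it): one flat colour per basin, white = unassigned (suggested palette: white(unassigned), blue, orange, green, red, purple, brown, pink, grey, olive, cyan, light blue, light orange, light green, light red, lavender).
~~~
<image width="64" height="64" href="data:image/bmp;base64,Qk12CAAAAAAAAHYAAAAoAAAAQAAAAEAAAAABAAQAAAAAAAAIAAATCwAAEwsAABAAAAAAAAAA////ALR3HwAOf/8ALKAsACgn1gC9Z5QAS1aMAMJ34wB/f38AIr28AM++FwDox64AeLv/AIrfmACWmP8A1bDFABERERERERERERERERERREREREREREREREREREREREREERERERERERERERERERFEREREREREREREREREREREREQRERERERERERERERERERRERERERERERERERERERERERBERERERERERERERERERFEREREREREREREREREREREREERERERERERERERERERERREREREREREREREREREREREQREREREREREREREREREREURERERERERERERERERERERBERERERERERERERERERERREREREREREREREREREREREEREREREREREREREREREREUREREREREREREREREREREQRERERERERERERERERERERFERERERERERERERERERERBEREREREREREREREREREREUREREREREREREREREREREERERERERERERERERERERERFEREREREREREREREREREQRERERERERERERERERERERERRERERERERERERERERERBEREREREREREREREREREREREUREREREREREREREREREERERERERERERERERERERERERREREREREREREREREREQREREREREREREREREREREREREURERERERERERERERERBERERERERERERERERERERERERFEREREREREREREREREEREREREREREREREREREREREREUREREREREREREREREQRERERERERERERERERERERERERFERERERERERERERERBERERERERERERERERERERERERERREREREREREREREREEREREREREREREREREREREREREREUREREREREREREREQRERERERERERERERERERERERERETMzMzMzMzMzMzRERCERERERERERERERERERERERERETMzMzMzMzMzMzMzMzIhERERERERERERERERERERERETMzMzMzMzMzMzMzMzMiIRERERERERERERERERERERETMzMzMzMzMzMzMzMzMyIiERERERERERERERERERERERMzMzMzMzMzMzMzMzMzIiIhERERERERERERERERERERMzMzMzMzMzMzMzMzMzMiIiIRERERERERERERERERERMzMzMzMzMzMzMzMzMzMyIiIiERERERERERERERERERMzMzMzMzMzMzMzMzMzMzIiIiIhERERERERERERERERMzMzMzMzMzMzMzMzMzMzMiIiIiIhEREREREREREREREzMzMzMzMzMzMzMzMzMzMyIiIiIiIREREREREREREREzMzMzMzMzMzMzMzMzMzMzIiIiIiIiEREREREREREREzMzMzMzMzMzMzMzMzMzMzMiIiIiIiIiERERERERERETMzMzMzMzMzMzMzMzMzMzMyIiIiIiIiIiERERERERETMzMzMzMzMzMzMzMzMzMzMzIiIiIiIiIiIiERERERERMzMzMzMzMzMzMzMzMzMzMzMiIiIiIiIiIiIiIhERERIzMzMzMzMzMzMzMzMzMzMzMyIiIiIiIiIiIiIiIiIiIjMzMzMzMzMzMzMzMzMzMzMzIiIiIiIiIiIiIiIiIiIiMzMzMzMzMzMzMzMzMzMzMzMiIiIiIiIiIiIiIiIiIiIzMzMzMzMzMzMzMzMzMzMzMyIiIiIiIiIiIiIiIiIiIjMzMzMzMzMzMzMzMzMzMzMzIiIiIiIiIiIiIiIiIiIiIzMzMzMzMzMzMzMzMzMzMzMiIiIiIiIiIiIiIiIiIiIjMzMzMzMzMzMzMzMzMzMzMyIiIiIiIiIiIiIiIiIiIiIzMzMzMzMzMzMzMzMzMzMzIiIiIiIiIiIiIiIiIiIiIjMzMzMzMzMzMzMzMzMzMzMiIiIiIiIiIiIiIiIiIiIiMzMzMzMzMzMzMzMzMzMzMyIiIiIiIiIiIiIiIiIiIiIjMzMzMzMzMzMzMzMzMzMzIiIiIiIiIiIiIiIiIiIiIiMzMzMzMzMzMzMzMzMzMzMiIiIiIiIiIiIiIiIiIiIiIjMzMzMzMzMzMzMzMzMzMyIiIiIiIiIiIiIiIiIiIiIiMzMzMzMzMzMzMzMzMzMzIiIiIiIiIiIiIiIiIiIiIiIzMzMzMzMzMzMzMzMzMzMiIiIiIiIiIiIiIiIiIiIiIiMzMzMzMzMzMzMzMzMzMyIiIiIiIiIiIiIiIiIiIiIiIzMzMzMzNVVVVTMzMzMzIiIiIiIiIiIiIiIiIiIiIiIjMzMzM1VVVVVVVVMzMzMiIiIiIiIiIiIiIiIiIiIiIiMzM1VVVVVVVVVVVVMzMyIiIiIiIiIiIiIiIiIiIiIiI1VVVVVVVVVVVVVVVVVVIiIiIiIiIiIiIiIiIiIiIiIlVVVVVVVVVVVVVVVVVVUiIiIiIiIiIiIiIiIiIiIiIiVVVVVVVVVVVVVVVVVVVSIiIiIiIiIiIiIiIiIiIiIiVVVVVVVVVVVVVVVVVVVVEiIiIiIiIiIiIiIiIiIiIiVVVVVVVVVVVVVVVVVVVVURIiIiIiIiIiIiIiIiIiIiVVVVVVVVVVVVVVVVVVVVVRESIiIiIiIiIiIiIiIiIiVVVVVVVVVVVVVVVVVVVVVVEREiIiIiIiIiIiIiIiIiVVVVVVVVVVVVVVVVVVVVVVURERIiIiIiIiIiIiIiIiVVVVVVVVVVVVVVVVVVVVVVVRERESIiIiIiIiIiIiIiVVVVVVVVVVVVVVVVVVVVVVVV"/>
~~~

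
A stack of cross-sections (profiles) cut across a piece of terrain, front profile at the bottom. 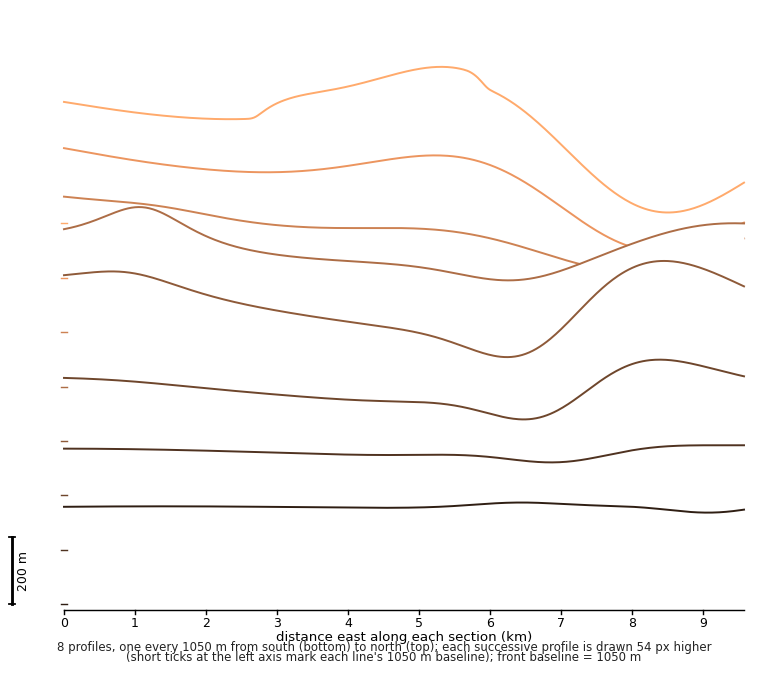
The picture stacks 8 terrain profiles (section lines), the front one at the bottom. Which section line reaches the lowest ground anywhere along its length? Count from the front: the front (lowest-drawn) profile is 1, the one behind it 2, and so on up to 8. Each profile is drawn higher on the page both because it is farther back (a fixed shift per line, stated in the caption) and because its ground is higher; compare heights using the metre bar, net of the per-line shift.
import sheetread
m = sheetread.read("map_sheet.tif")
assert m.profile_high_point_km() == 8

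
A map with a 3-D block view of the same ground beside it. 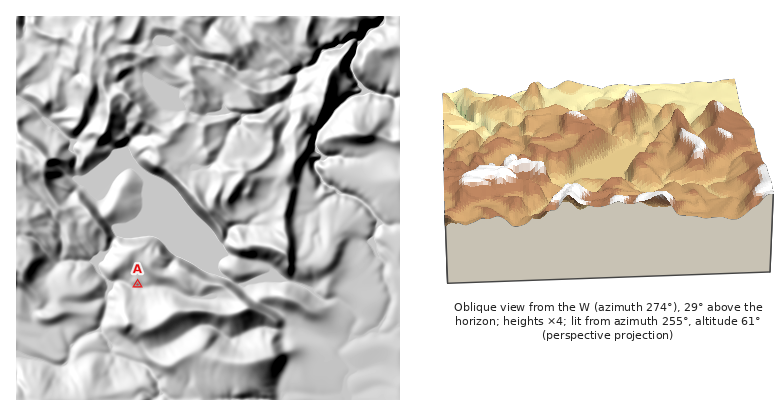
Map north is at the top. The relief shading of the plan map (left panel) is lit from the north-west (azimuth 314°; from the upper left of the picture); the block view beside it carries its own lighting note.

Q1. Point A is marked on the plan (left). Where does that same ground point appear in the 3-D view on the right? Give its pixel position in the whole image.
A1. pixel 665 171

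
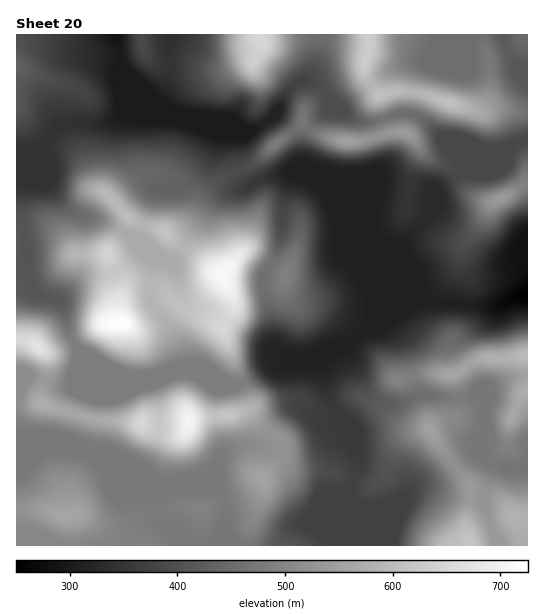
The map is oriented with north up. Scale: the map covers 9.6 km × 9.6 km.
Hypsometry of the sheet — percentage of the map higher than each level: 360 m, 78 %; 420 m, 59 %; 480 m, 39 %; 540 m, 19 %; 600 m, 7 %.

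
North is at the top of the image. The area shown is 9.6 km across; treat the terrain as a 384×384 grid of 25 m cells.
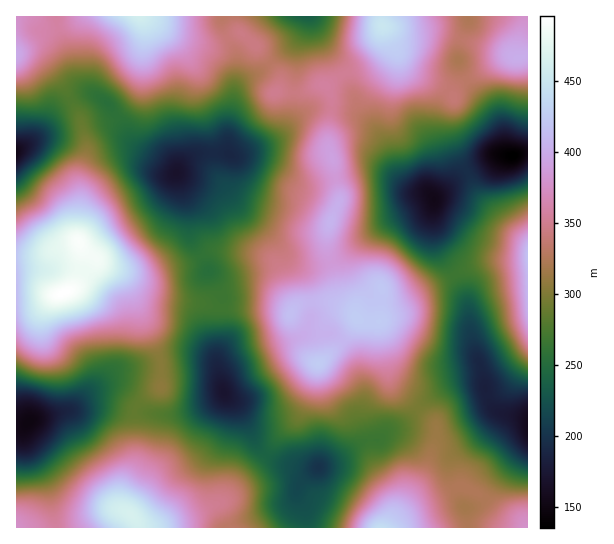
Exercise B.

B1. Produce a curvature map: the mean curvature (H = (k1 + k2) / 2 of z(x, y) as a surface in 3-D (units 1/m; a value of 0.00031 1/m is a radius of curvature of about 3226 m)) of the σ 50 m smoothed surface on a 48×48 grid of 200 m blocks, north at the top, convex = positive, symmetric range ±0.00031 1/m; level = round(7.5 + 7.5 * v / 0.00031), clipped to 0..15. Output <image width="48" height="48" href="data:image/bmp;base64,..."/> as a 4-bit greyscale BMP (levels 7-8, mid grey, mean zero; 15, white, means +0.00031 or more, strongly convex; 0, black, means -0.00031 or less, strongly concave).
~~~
<image width="48" height="48" href="data:image/bmp;base64,Qk32BAAAAAAAAHYAAAAoAAAAMAAAADAAAAABAAQAAAAAAIAEAAATCwAAEwsAABAAAAAAAAAAAAAAABEREQAiIiIAMzMzAERERABVVVUAZmZmAHd3dwCIiIgAmZmZAKqqqgC7u7sAzMzMAN3d3QDu7u4A////ALqlWYnczs3ZiDNViSEyNWv/15p3dViYnMqFeZ7+7qq5d5qocwNkM1i928uFQ0VZ792VeJ7//YV5dpzugiNXQkd577qGU1dovZuWeJzdt3ZZmKvfyHNKhFeau6uVWLuod1VmeKmtlHdFZpzuqHVnRFN5i8ulWqmXVSJYh5iLpol2VFnLdEWDAkJ4W8eGWazHVQBImZl4u6rKdlWXNVNjAlWnJ4WXWb3XVAFFiGeYvZjJaYWVGKRFNWZ1E1a5i4Z2YwRVhia6mGeoaqaGOMqnNahVNFaavYRWYyIllRWZVVV3Z4ZlR674OLl2M0atymRGdTEDQQNYhjJWQzRDWZmneoaHM2ev6TADZSElIDZqyWeoQyEhF4ZnqDNWmoZq60E2dRA3UjVomb/7VCAyAFiap1Qk3nZ2qTFZpzNplRJWV778dCFHVGm++5YU3XendiE2hmvLykRmVovcdDNGm5nP/nInvJVniFM1Zb7/2UMgAmzZUhNCWa3//5JJirQldjA2ef//gyRBJFmVQgJVer3anddqm8ZXZBA0fP77MUeZq6l0QxEUm7llVomKzLmqUzJFbO3IRWV4re62VmUAWdx2dFu73MuoMSFIm+/JipeHet6Vactli/+Ud4ypzO/IQQFZq8zdzNyWe8lTaal2nP+2eJuHmc/YYgJmapv//+oxaql1eYUybO7ruYqHmqzHQQOGeZzt7utUib2ERodEi7qYmomJ3qm4VTRmiZpzaIvL3dxzMjRFeGQzWHeu/8qnaoRFeKl0V2v839hndCRnmnRGd2e//7dDeXeYidzZeZz9vqeHaHirzZRIqXZ63XIDqnmojN37jMv9h0R0Opesy3Vou3M1q0AjeodUnZz93/unRBF1anepmWiqzqQhNiExJ6p57Hu83dymRlWIiEaDWImZ79lxBEIhV3mZt4Y4uIzZVVZkRldASYdmv/yVRnYgZzeXZoQ4urqYZURDR4dDeYhkbf+mVDYwN3vbmUfLe+qJiGRFZ4dVaMyESv+2QQERJauIlkj+nevJVBATRquGSOxlaLylElEEVagAM2Z8/7eGISMRablTJadpnOljAYQohrghASIXu4ZkVnczeHQRE2e+vvglRadYZoMBAAADR8x0Z2RFRFRDAVav3uUomvt4eIAAAEABOepkWHRnRXIjEkJL/9dnetl4ipUyV5ICbNZWWLdVSYAGmoQ33pZje3NFeXhxS3dmjtdmRpY0enNHvqZUeVRlnFNmz5YwWYp1m6YgW5VZ22VEr7d0SoWGaUOI/+chiZtDmDAAj7ZozJUU7/qZi4NWe3aHrrlAV6pVdSEmvrhTnsQFvNh8y3Rortu3eZp0eNh3M0JJ3tpW3qQVVLpayqdom9qGVnq9//l5VWI679c4yYh4hpl6qIQnvelkEDfP//yJd3R7zcdXh6po22NIdFV7u9unEUbPzKiJeGV2i7u5ipZq76ZVQ3z/p5q6RpeeumN4enRUfLvZeEXOvLpzEmvv/LibdUNYq5eWanaYvszYdgKqiVRBE1n//LmLlCR2aw=="/>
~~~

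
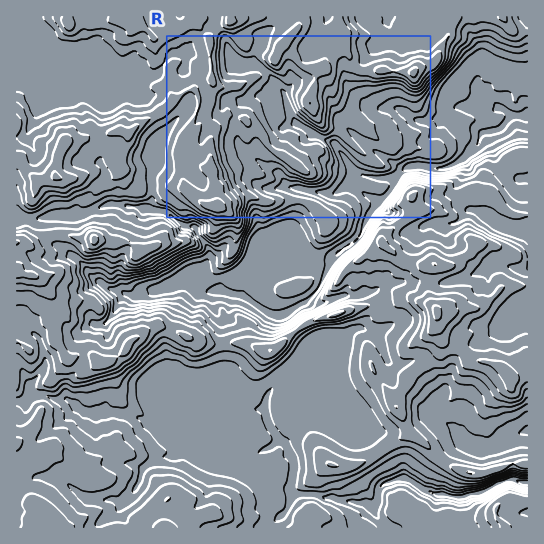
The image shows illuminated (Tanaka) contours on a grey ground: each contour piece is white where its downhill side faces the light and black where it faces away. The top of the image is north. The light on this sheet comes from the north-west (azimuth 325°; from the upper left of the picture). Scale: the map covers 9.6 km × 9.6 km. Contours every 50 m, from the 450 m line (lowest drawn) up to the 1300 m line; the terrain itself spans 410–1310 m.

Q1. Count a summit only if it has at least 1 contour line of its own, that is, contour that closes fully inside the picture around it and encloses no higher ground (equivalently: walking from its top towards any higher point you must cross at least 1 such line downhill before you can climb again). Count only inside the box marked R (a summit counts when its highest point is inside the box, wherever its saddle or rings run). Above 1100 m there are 2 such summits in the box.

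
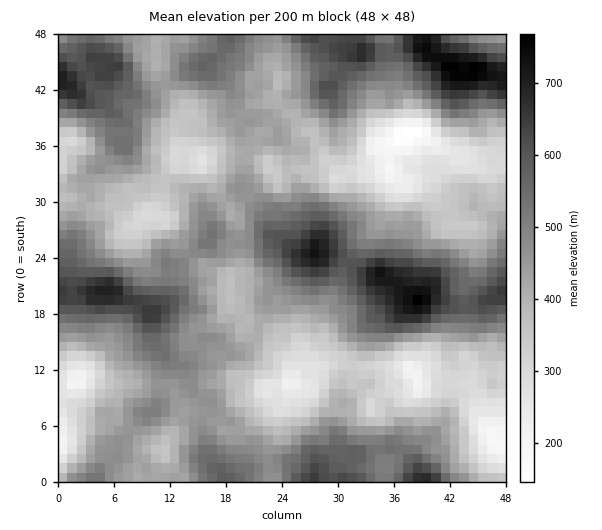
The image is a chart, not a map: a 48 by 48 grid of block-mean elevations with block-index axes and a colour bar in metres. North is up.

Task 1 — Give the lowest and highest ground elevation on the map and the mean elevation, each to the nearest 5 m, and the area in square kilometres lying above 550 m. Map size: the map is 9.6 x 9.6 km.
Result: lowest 135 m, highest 785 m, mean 455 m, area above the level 20.1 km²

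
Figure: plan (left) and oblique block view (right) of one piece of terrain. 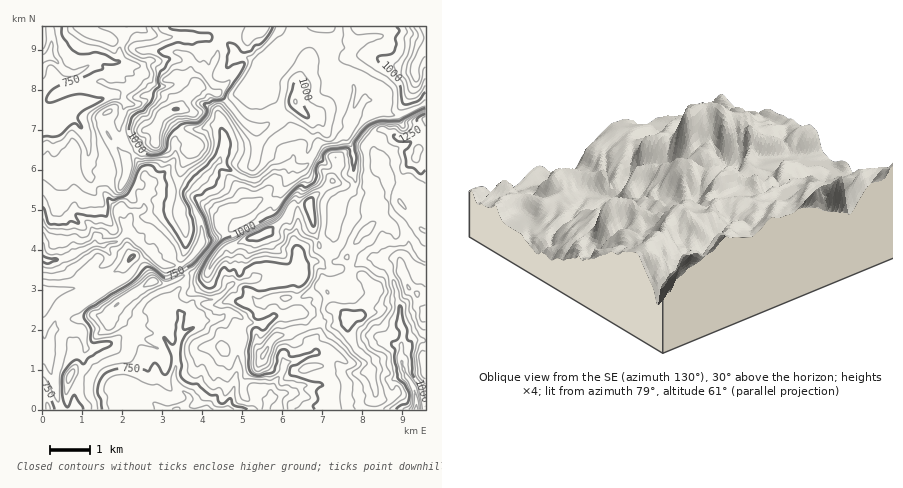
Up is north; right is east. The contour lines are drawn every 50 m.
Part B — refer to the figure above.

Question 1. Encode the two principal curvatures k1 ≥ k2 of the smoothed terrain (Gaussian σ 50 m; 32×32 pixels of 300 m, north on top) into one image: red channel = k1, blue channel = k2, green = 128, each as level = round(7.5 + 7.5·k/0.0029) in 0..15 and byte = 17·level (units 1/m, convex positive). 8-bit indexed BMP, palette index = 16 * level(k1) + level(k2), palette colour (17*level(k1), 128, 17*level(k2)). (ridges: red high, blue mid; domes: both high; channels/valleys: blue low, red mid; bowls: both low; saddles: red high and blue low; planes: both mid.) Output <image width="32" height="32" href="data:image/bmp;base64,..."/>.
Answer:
<image width="32" height="32" href="data:image/bmp;base64,Qk02CAAAAAAAADYEAAAoAAAAIAAAACAAAAABAAgAAAAAAAAEAAATCwAAEwsAAAABAAAAAAAAAIAAABGAAAAigAAAM4AAAESAAABVgAAAZoAAAHeAAACIgAAAmYAAAKqAAAC7gAAAzIAAAN2AAADugAAA/4AAAACAEQARgBEAIoARADOAEQBEgBEAVYARAGaAEQB3gBEAiIARAJmAEQCqgBEAu4ARAMyAEQDdgBEA7oARAP+AEQAAgCIAEYAiACKAIgAzgCIARIAiAFWAIgBmgCIAd4AiAIiAIgCZgCIAqoAiALuAIgDMgCIA3YAiAO6AIgD/gCIAAIAzABGAMwAigDMAM4AzAESAMwBVgDMAZoAzAHeAMwCIgDMAmYAzAKqAMwC7gDMAzIAzAN2AMwDugDMA/4AzAACARAARgEQAIoBEADOARABEgEQAVYBEAGaARAB3gEQAiIBEAJmARACqgEQAu4BEAMyARADdgEQA7oBEAP+ARAAAgFUAEYBVACKAVQAzgFUARIBVAFWAVQBmgFUAd4BVAIiAVQCZgFUAqoBVALuAVQDMgFUA3YBVAO6AVQD/gFUAAIBmABGAZgAigGYAM4BmAESAZgBVgGYAZoBmAHeAZgCIgGYAmYBmAKqAZgC7gGYAzIBmAN2AZgDugGYA/4BmAACAdwARgHcAIoB3ADOAdwBEgHcAVYB3AGaAdwB3gHcAiIB3AJmAdwCqgHcAu4B3AMyAdwDdgHcA7oB3AP+AdwAAgIgAEYCIACKAiAAzgIgARICIAFWAiABmgIgAd4CIAIiAiACZgIgAqoCIALuAiADMgIgA3YCIAO6AiAD/gIgAAICZABGAmQAigJkAM4CZAESAmQBVgJkAZoCZAHeAmQCIgJkAmYCZAKqAmQC7gJkAzICZAN2AmQDugJkA/4CZAACAqgARgKoAIoCqADOAqgBEgKoAVYCqAGaAqgB3gKoAiICqAJmAqgCqgKoAu4CqAMyAqgDdgKoA7oCqAP+AqgAAgLsAEYC7ACKAuwAzgLsARIC7AFWAuwBmgLsAd4C7AIiAuwCZgLsAqoC7ALuAuwDMgLsA3YC7AO6AuwD/gLsAAIDMABGAzAAigMwAM4DMAESAzABVgMwAZoDMAHeAzACIgMwAmYDMAKqAzAC7gMwAzIDMAN2AzADugMwA/4DMAACA3QARgN0AIoDdADOA3QBEgN0AVYDdAGaA3QB3gN0AiIDdAJmA3QCqgN0Au4DdAMyA3QDdgN0A7oDdAP+A3QAAgO4AEYDuACKA7gAzgO4ARIDuAFWA7gBmgO4Ad4DuAIiA7gCZgO4AqoDuALuA7gDMgO4A3YDuAO6A7gD/gO4AAID/ABGA/wAigP8AM4D/AESA/wBVgP8AZoD/AHeA/wCIgP8AmYD/AKqA/wC7gP8AzID/AN2A/wDugP8A/4D/ANehlYXnhIeHl4O0pMSktZG0xKSVuKemp4Wnlqa0k9TQxrGzt6V1h4eHh5ejhJaVxMaFhYOCk6WnhZeGx6bYxeC0o/altmR2dYaGtaSolaems6KTssaVpYWGhZbXhLOQ55WU95PHtpanl4XGkreFl6eB6Om0sdi4pqa0xMimpZDYhoelhJeot5iHlreCqIeXuIGm+XOTkpOFhIP2x7iigtiGh5iTsnGVl4empJK6t7engsXl1JSWhZWFx8ZklJKDs5aFlWLWyJOXh5amg5OFp5aV1oL458eVlafHlGSVtpO2lpW3xMfIl4aHhaeEp4OSlYOjkpKEhbWklsnHpaZyhcinhYWitui3hnWGl4STxuajtba3hZZ1hbi2lqa2x5GUx7inhoVxhOf3lXOFpcSikNSlx7bX6NWlpYZ2dre3kMXFl5ent7aCcZT3+fOzpNe3cbKThYWFc7XIpoWW18hw94WWlpeXhcbGgMXGYNPU+KWTx3SGhoZ2lMSDpNeGpNO2doGRkre4k5bn04CUwYCn95SUlXWFtXSUpLbIc4SDx5aFtaiUkLGgpdeQhnW2snDX+MW3lsaEY6XHdMeXl4WTg5eThYXIkrXAoZaGdbjIcMGh1Pn4yJKk1YR2hseXhriEp7WotsSl56OUl4aXyLdw+YZycbT11oH5g3aGlrempYWnpJiVlpfWcpOkl5fIkMTIt6eVk3D4kvhzhnaGpoaEt4aVl4aXuLGR1pOXh+awxpemp7imgtbk+HR1lZa3hbeGh4aIhpemo/mRlYWG1oGFdYXIlceWgNSk9La0o8eGlYWFl5iXlZeGxeVyhYXXdnKWxaCxkMiUg4LW14KzpoeVhaaHh6iEl4eW9XGSkca3loGjyMi2koSUkNPWo8KXd4W3p5eXqJSGhrex1vnDpLnJk4SGt4eHhpah5frh5YaGhKenlpXIgpbHlJO1+XKUyMmUc4W2h3aHdqSggIDYxoXn05Z1dLVyp8eBx9n3lJGQoIRzt8i4l4d1t8eGhZH3+NahtoeHhbXY15HHpdfmxfnocJT3doanhLe3qId2hYKBgLD5poaGhIHF0pCAprbXs6CA9IWHh3W313aXl4aGh4WmxJCWyKaGh5SUtda0tYbH1vizdIeHdZbHhXaHhoaHdnTXs4amlbe4l5aGhaP2tbe2dOajhoiGpriWh4eGhoZ1lrbjyJKUg4WWhoSCtZWVpoWWlPiDh3eFpoeHhoWHl6e2yMOgppiXdISSttayxLWmlreFopSEd3eXqIaXp6iol3WG1sOXhoaGyLHYp5aWloWWpoSWt6WFh4aGh3aWhIaGhoa3s5enuMalgqN0tMWklZaWloa3yaOHh6a2lJenlZWFlMY="/>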